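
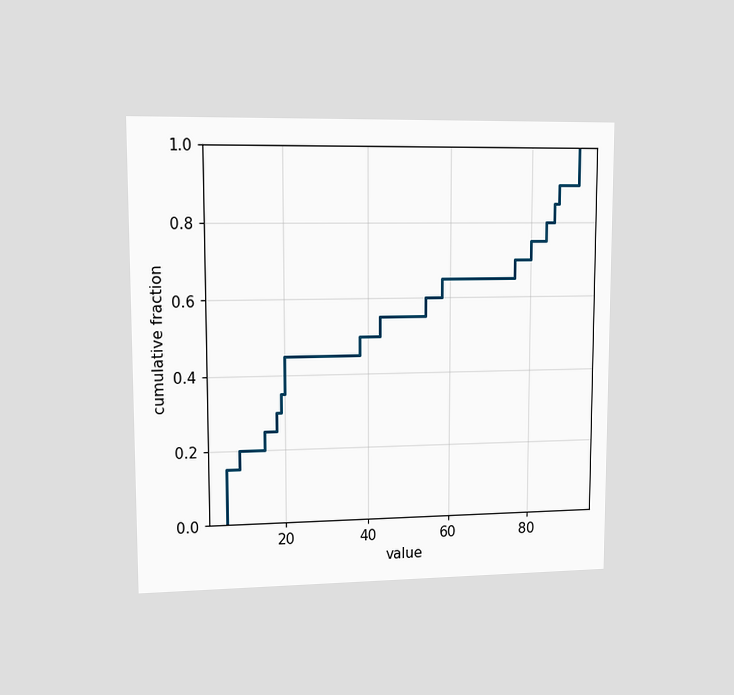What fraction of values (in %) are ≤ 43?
55%

The chart is viewed at a slight angle. At x=43 the ECDF step is at 55%.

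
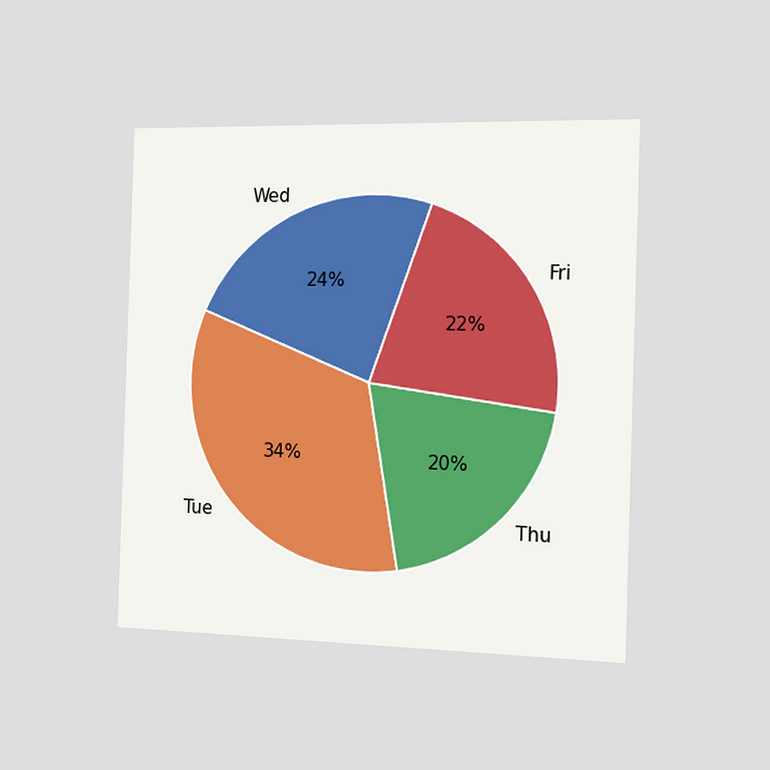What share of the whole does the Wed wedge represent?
24%

The chart is viewed slightly from the right. The Wed slice takes up 24% of the pie.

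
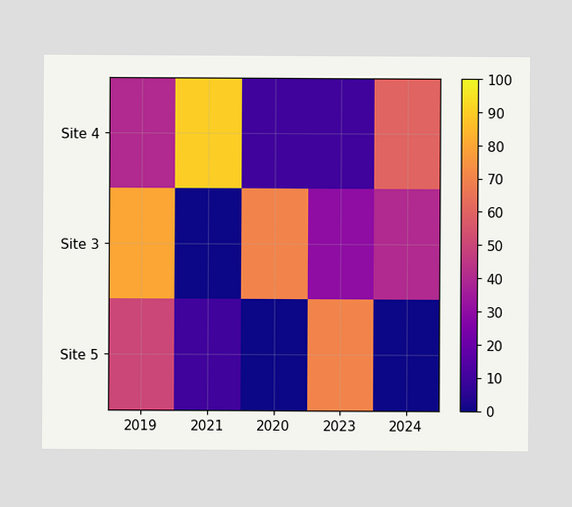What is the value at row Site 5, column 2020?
0

Matching cell (Site 5, 2020) against the colorbar gives 0.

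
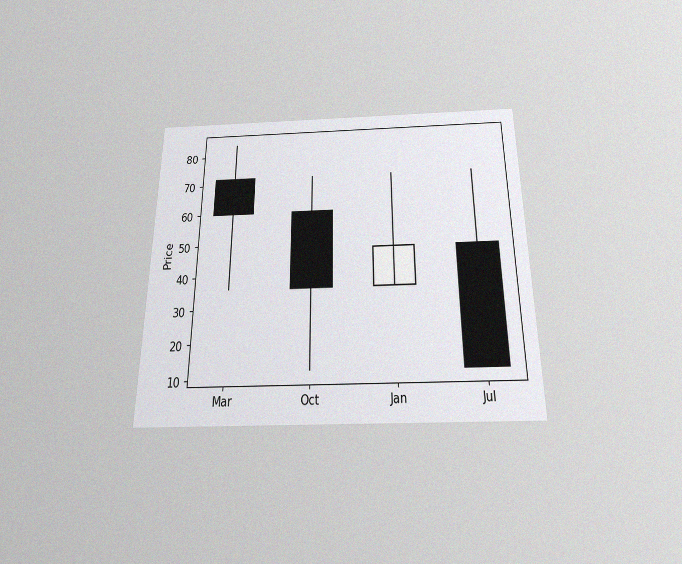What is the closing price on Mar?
The chart is viewed slightly from below, with some photo noise. The Mar candle closes at 60.

60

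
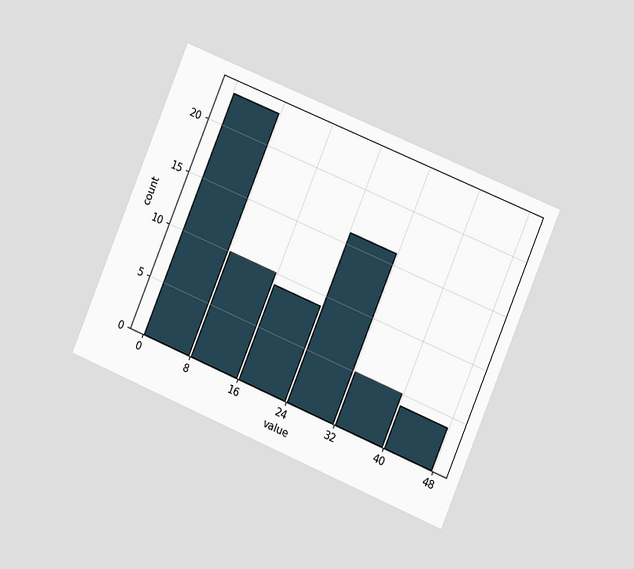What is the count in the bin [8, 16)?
The chart is tilted about 23° clockwise and viewed at a slight angle. The [8, 16) bin has height 10.

10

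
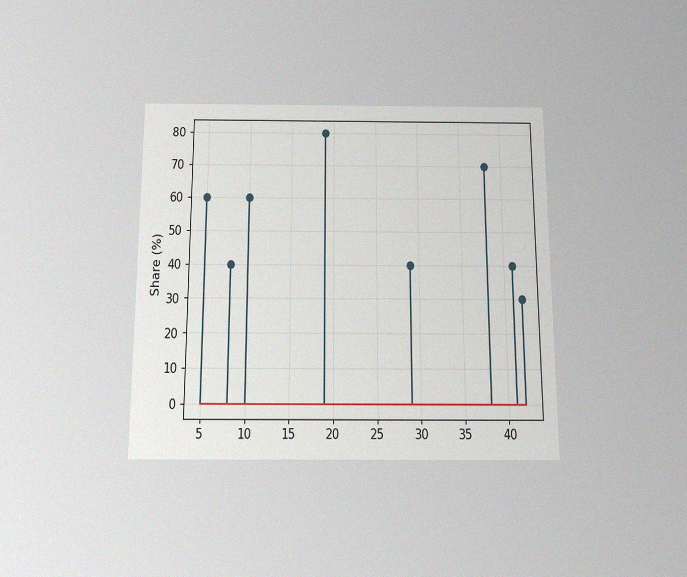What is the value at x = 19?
80%

The chart is viewed slightly from below, with some photo noise. The stem at x=19 reaches 80%.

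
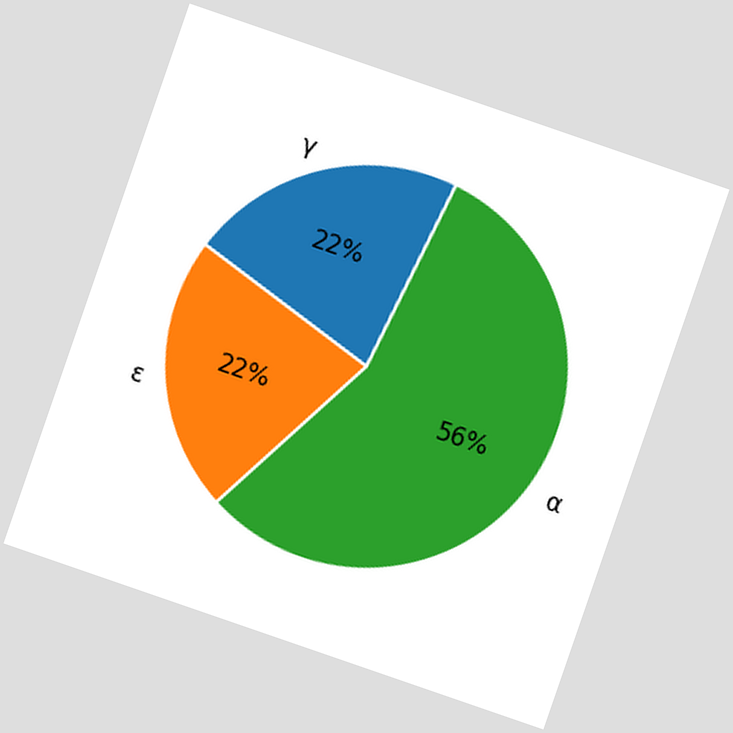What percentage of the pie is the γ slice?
The chart is tilted about 19° clockwise. The γ slice takes up 22% of the pie.

22%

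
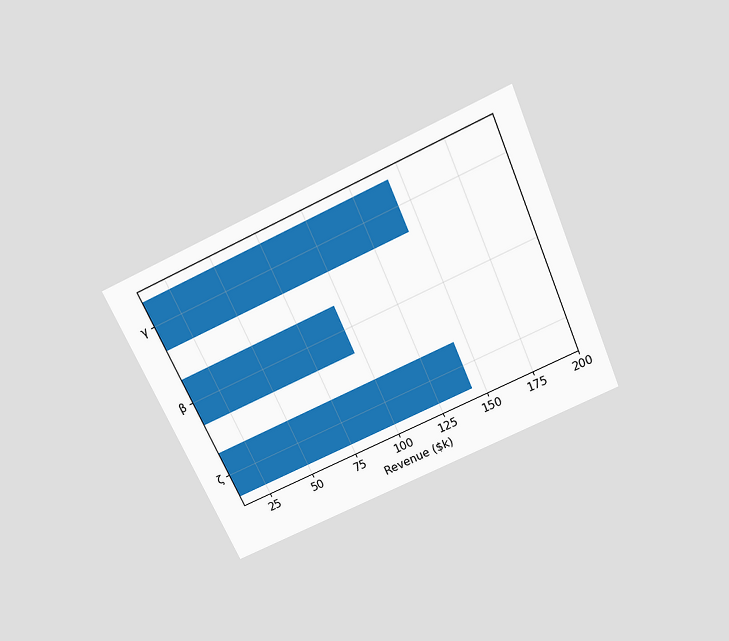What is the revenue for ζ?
The chart is tilted about 24° counter-clockwise and viewed slightly from above. Reading along the chart's x-axis, the ζ bar reaches $144k.

$144k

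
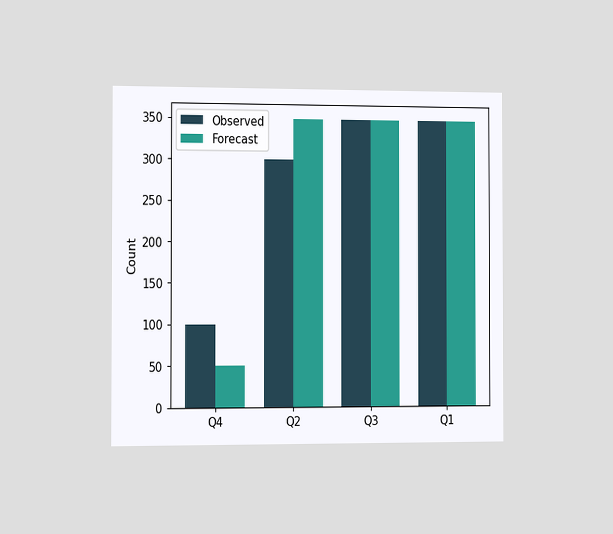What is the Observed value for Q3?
The chart is viewed slightly from the left. The Observed bar at Q3 reaches 350 on the y-axis.

350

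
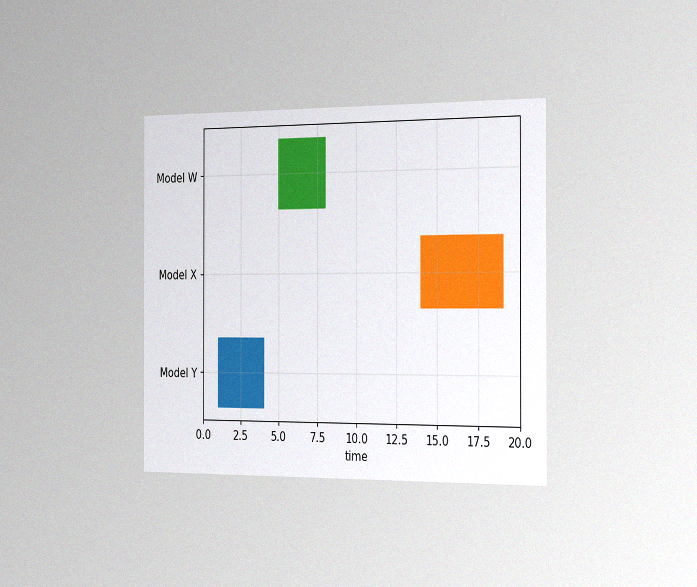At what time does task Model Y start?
The chart is viewed slightly from the right, with some photo noise. The Model Y bar begins at t=1.

1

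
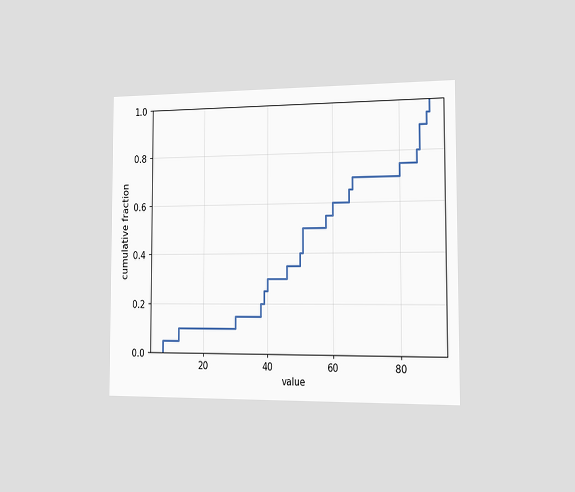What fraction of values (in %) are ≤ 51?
50%

The chart is viewed slightly from the right. At x=51 the ECDF step is at 50%.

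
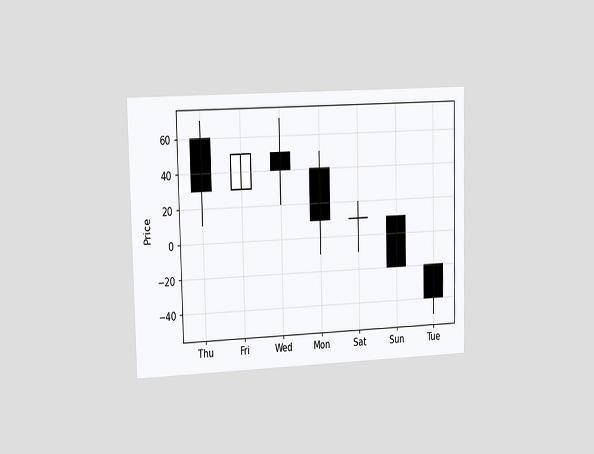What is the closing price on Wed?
40

The chart is viewed slightly from the left. The Wed candle closes at 40.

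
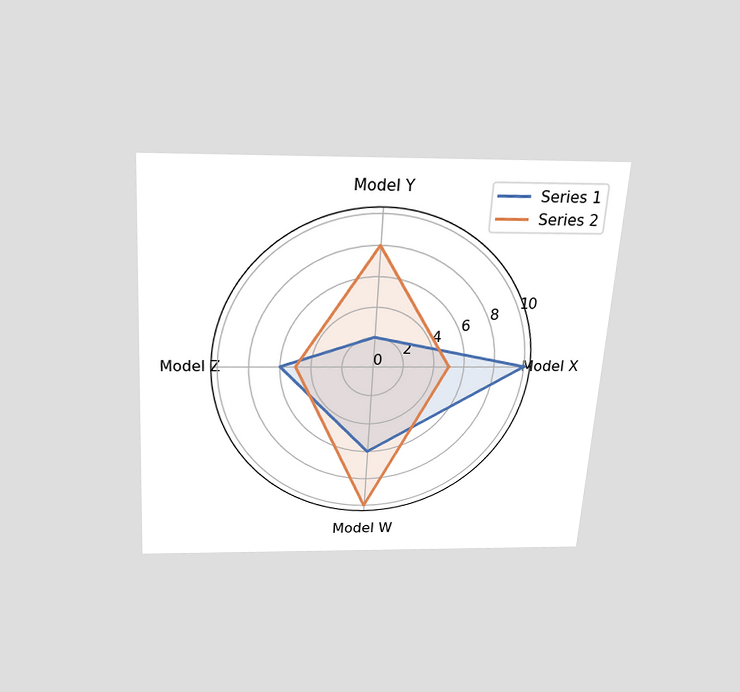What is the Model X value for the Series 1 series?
10

The chart is tilted about 4° clockwise and viewed slightly from above. On the Model X axis, Series 1 reaches 10.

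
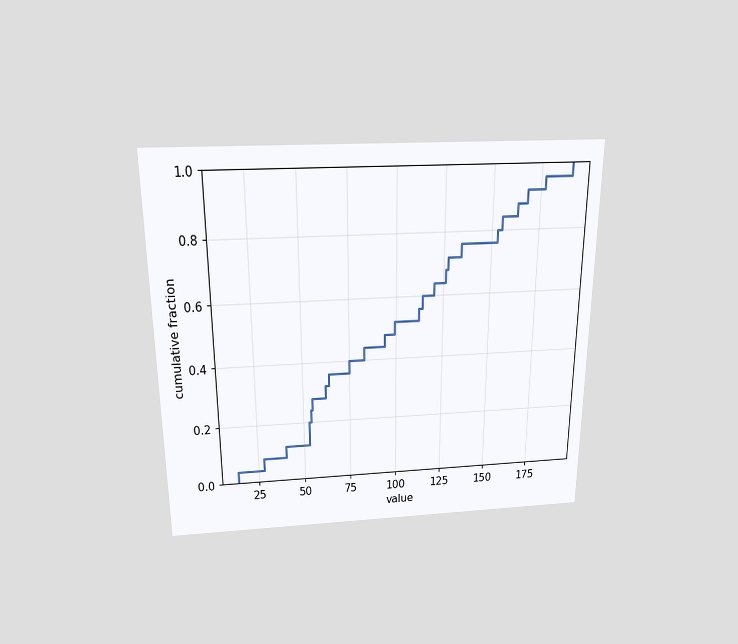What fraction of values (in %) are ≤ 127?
72%

The chart is viewed slightly from above. At x=127 the ECDF step is at 72%.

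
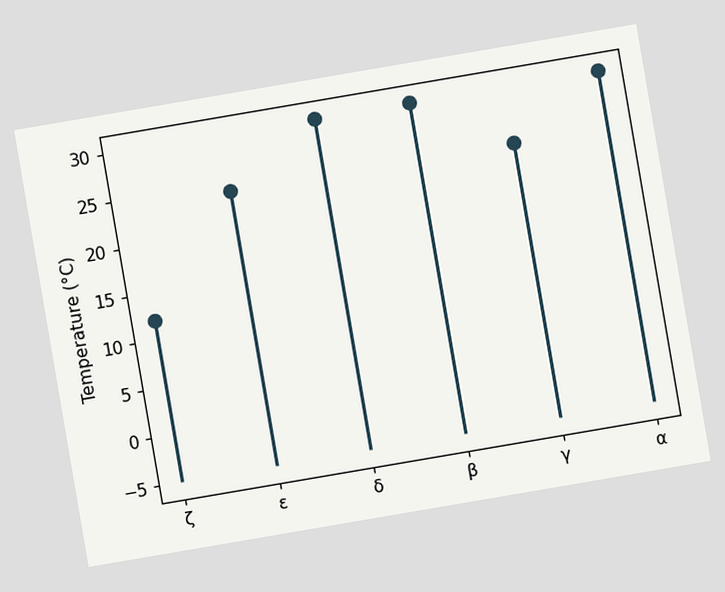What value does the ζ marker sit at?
12°C

The chart is tilted about 10° counter-clockwise. The ζ marker sits at 12°C.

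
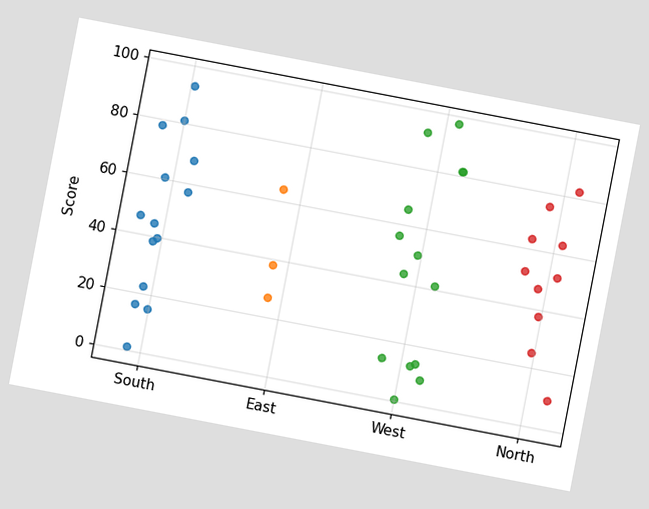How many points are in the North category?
10

The chart is tilted about 11° clockwise. Counting the markers in the North column gives 10.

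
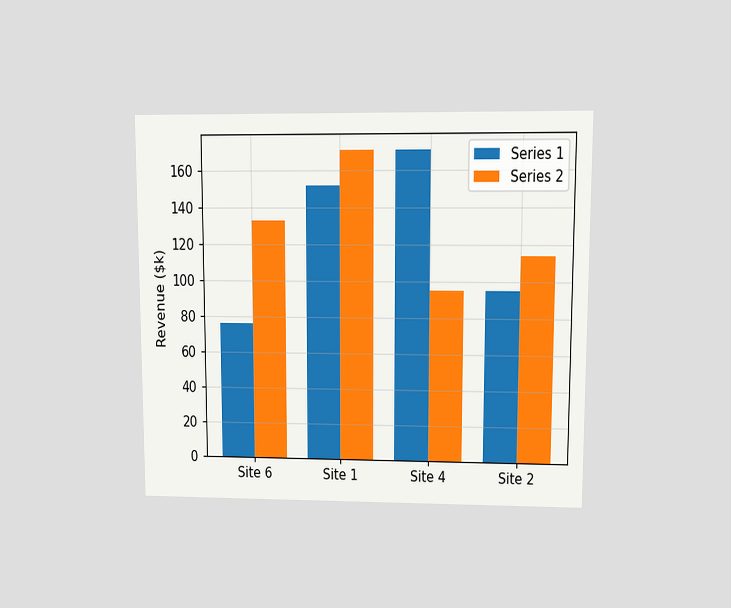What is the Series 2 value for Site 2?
The chart is viewed at a slight angle. The Series 2 bar at Site 2 reaches $114k on the y-axis.

$114k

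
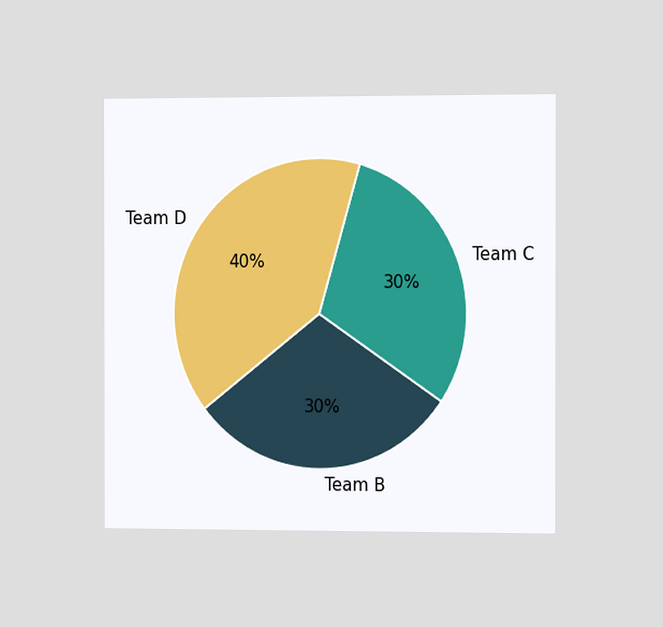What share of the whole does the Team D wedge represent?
The chart is viewed slightly from the right. The Team D slice takes up 40% of the pie.

40%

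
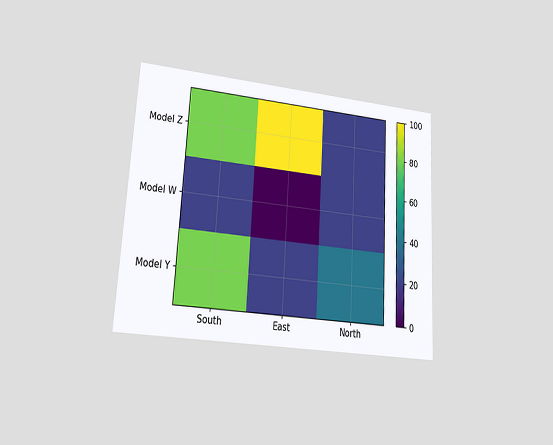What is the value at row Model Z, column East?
The chart is tilted about 3° clockwise and viewed at a slight angle. Matching cell (Model Z, East) against the colorbar gives 100.

100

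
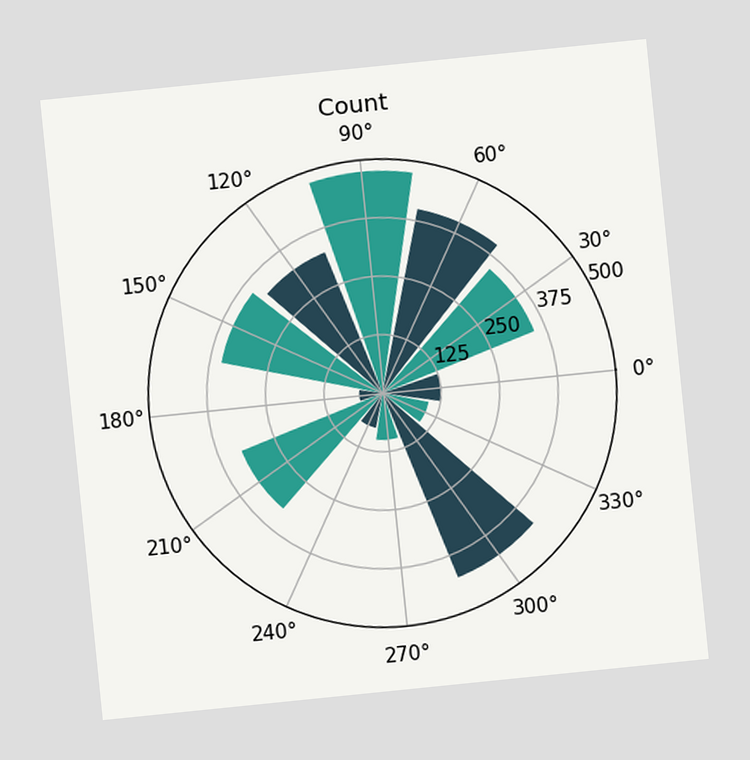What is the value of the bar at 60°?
The chart is tilted about 6° counter-clockwise. The bar at 60° reaches 400 on the radial axis.

400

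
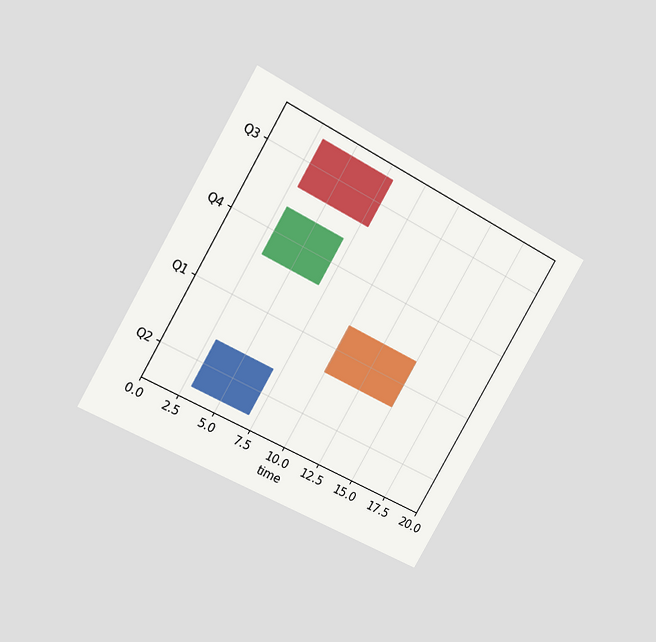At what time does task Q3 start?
3

The chart is tilted about 30° clockwise and viewed at a slight angle. The Q3 bar begins at t=3.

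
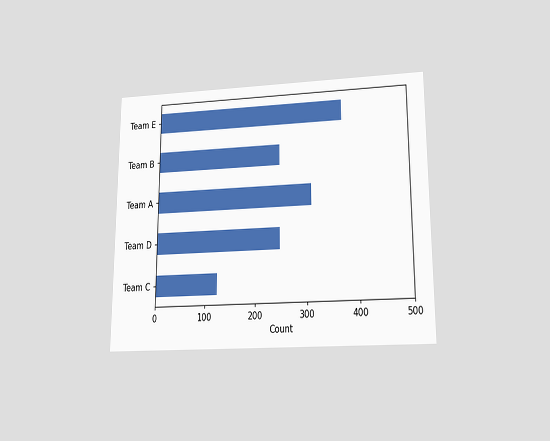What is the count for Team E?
The chart is viewed slightly from below. Reading along the chart's x-axis, the Team E bar reaches 372.

372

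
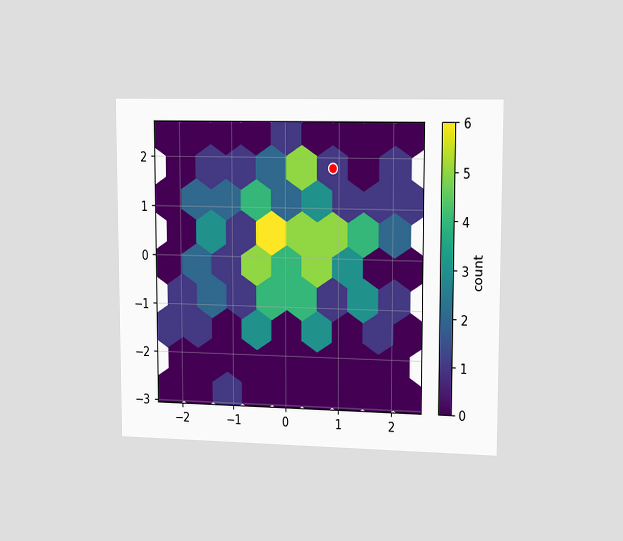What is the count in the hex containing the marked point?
The chart is viewed slightly from the right. The marked hex reads 1 on the colorbar.

1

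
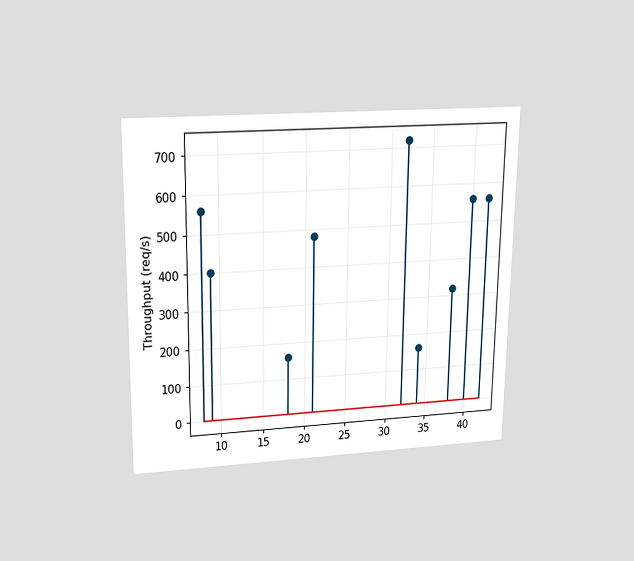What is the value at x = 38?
320req/s

The chart is viewed slightly from above. The stem at x=38 reaches 320req/s.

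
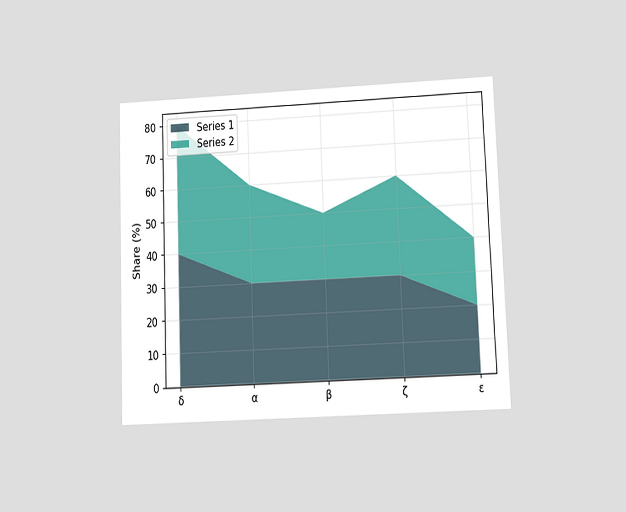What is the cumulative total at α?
The chart is tilted about 2° counter-clockwise and viewed at a slight angle. The stacked total at α reaches 60%.

60%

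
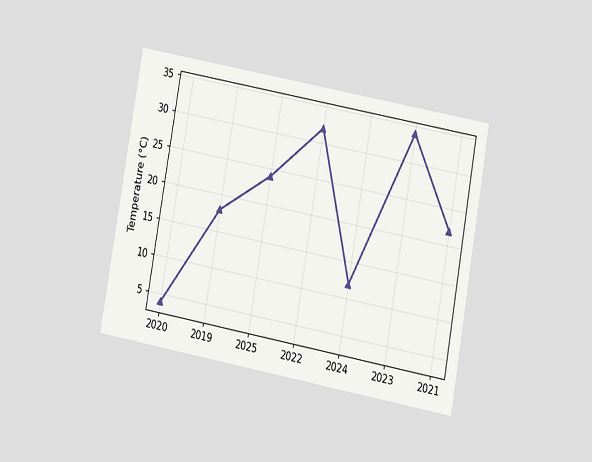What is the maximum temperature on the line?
The chart is tilted about 10° clockwise and viewed at a slight angle. The highest point is at 2023, and reading across to the y-axis gives 34°C.

34°C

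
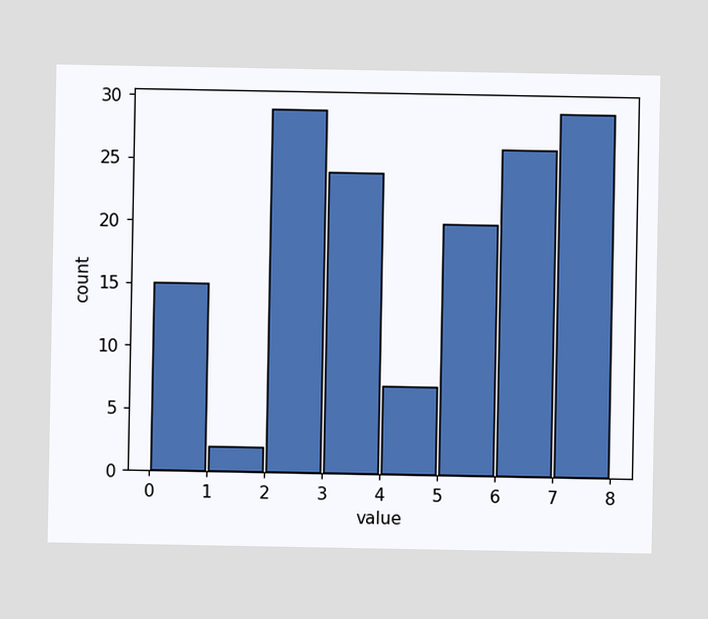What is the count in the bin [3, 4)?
The [3, 4) bin has height 24.

24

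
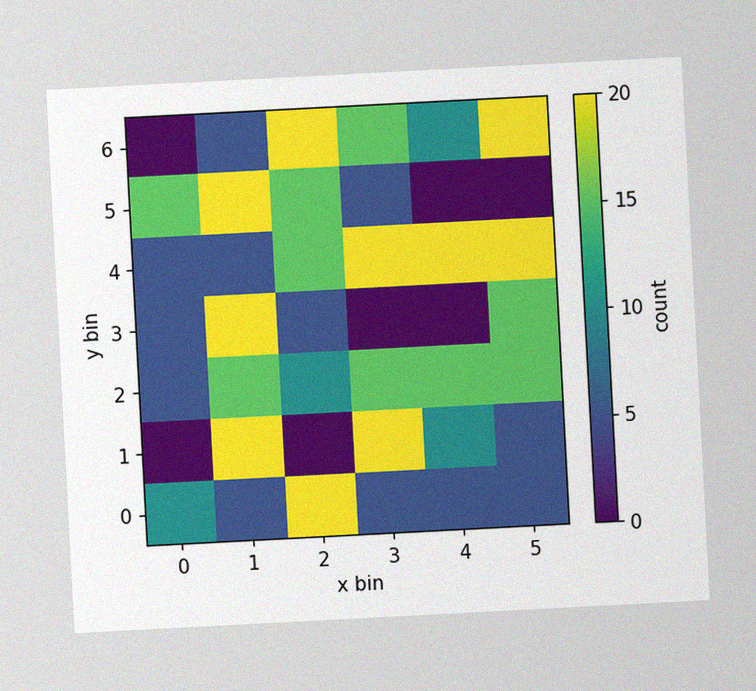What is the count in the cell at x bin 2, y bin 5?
The chart is tilted about 3° counter-clockwise, with some photo noise. Matching the cell (2, 5) against the colorbar gives 15.

15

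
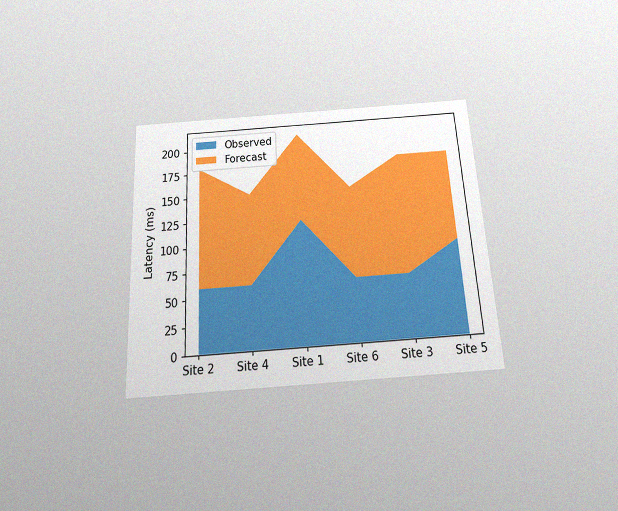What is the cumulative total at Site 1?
The chart is tilted about 3° counter-clockwise and viewed slightly from below, with some photo noise. The stacked total at Site 1 reaches 210ms.

210ms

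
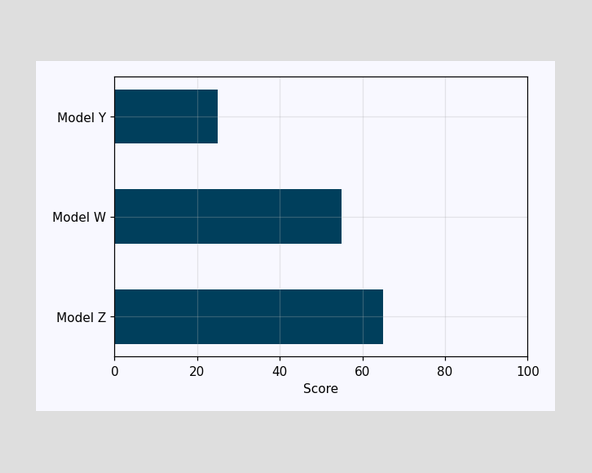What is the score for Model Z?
65

Reading along the chart's x-axis, the Model Z bar reaches 65.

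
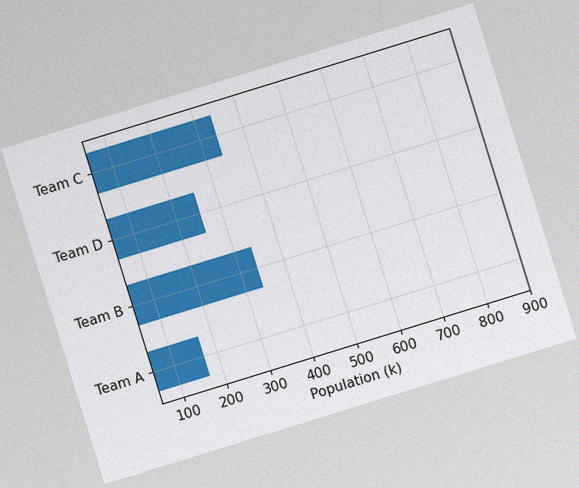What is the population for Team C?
The chart is tilted about 17° counter-clockwise, with some photo noise. Reading along the chart's x-axis, the Team C bar reaches 340k.

340k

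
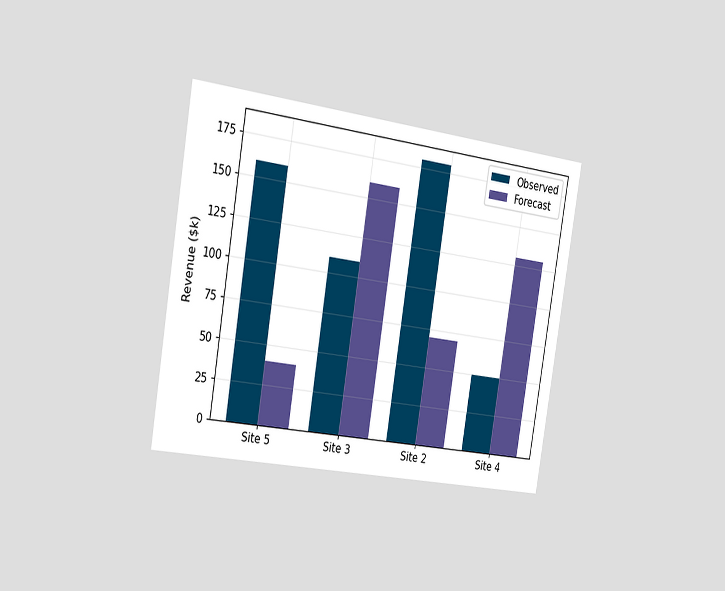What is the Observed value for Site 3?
The chart is tilted about 9° clockwise and viewed slightly from the left. The Observed bar at Site 3 reaches $110k on the y-axis.

$110k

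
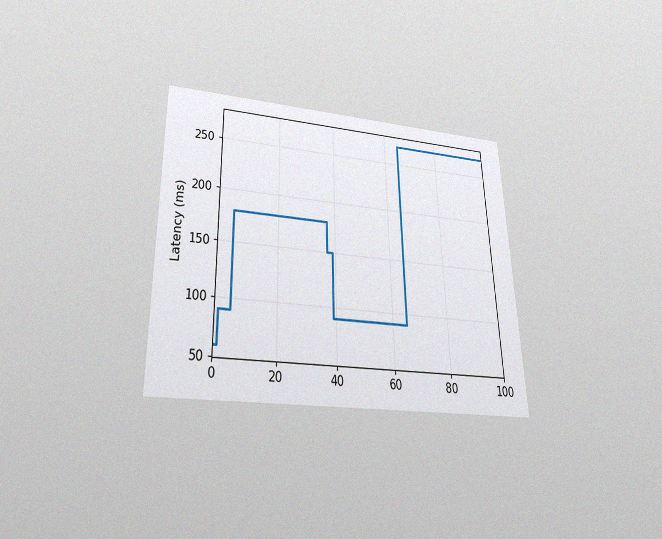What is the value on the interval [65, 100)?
The chart is viewed slightly from below, with some photo noise. On [65, 100) the step sits at 270ms.

270ms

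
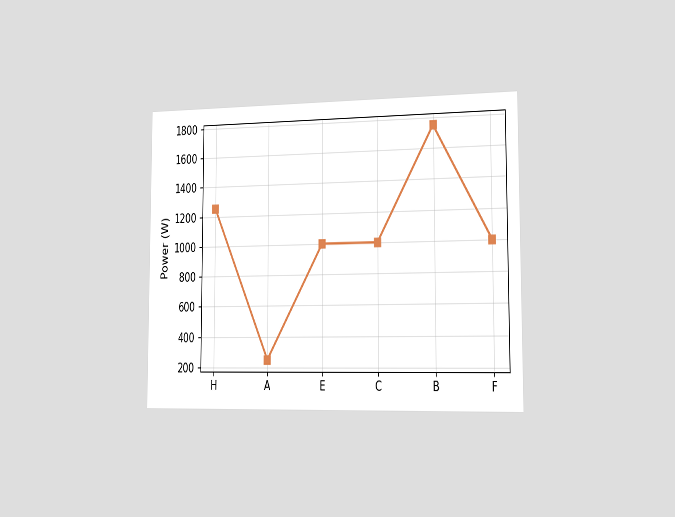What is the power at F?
The chart is viewed slightly from the right. At F, the line is at 1000W.

1000W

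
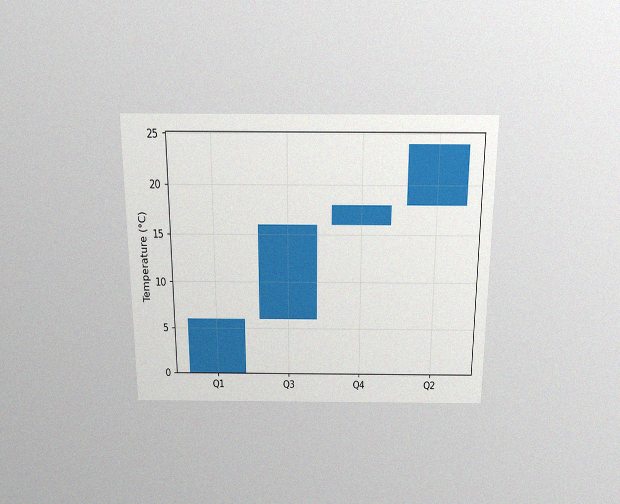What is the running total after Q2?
The chart is viewed slightly from above, with some photo noise. After Q2 the running total reaches 24°C.

24°C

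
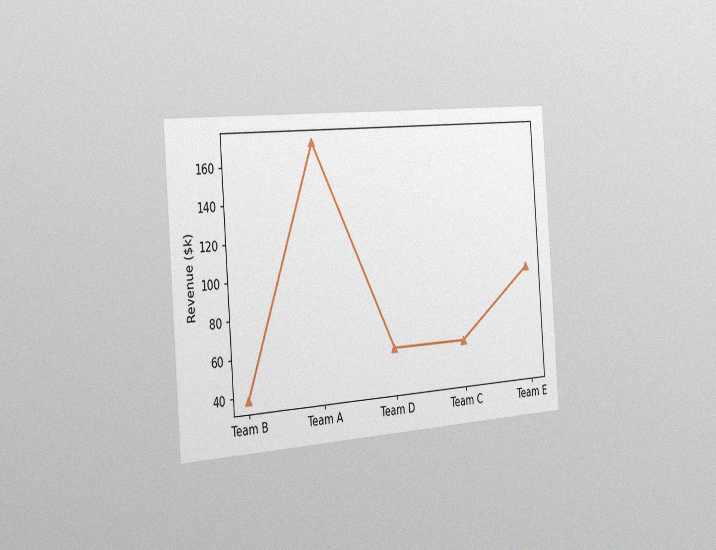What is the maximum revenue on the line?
$171k

The chart is tilted about 4° counter-clockwise and viewed slightly from the left, with some photo noise. The highest point is at Team A, and reading across to the y-axis gives $171k.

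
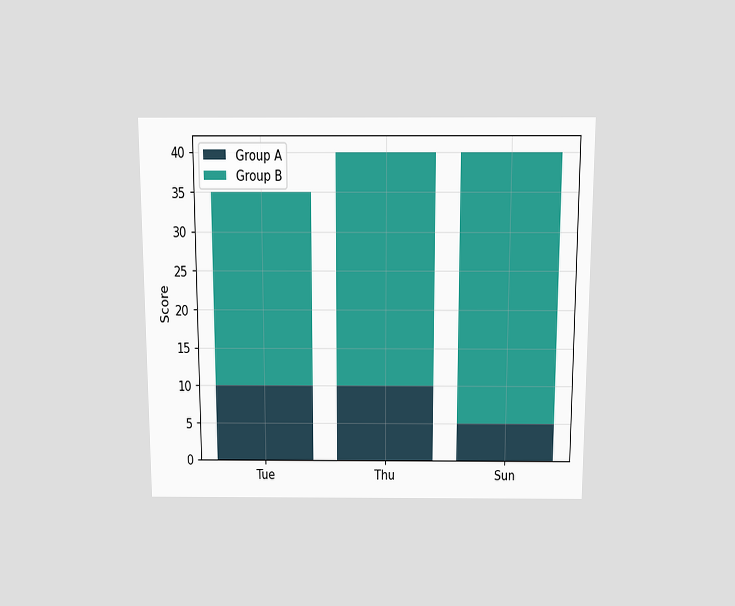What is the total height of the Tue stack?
The chart is viewed slightly from above. The Tue stack's top reaches 35 on the y-axis.

35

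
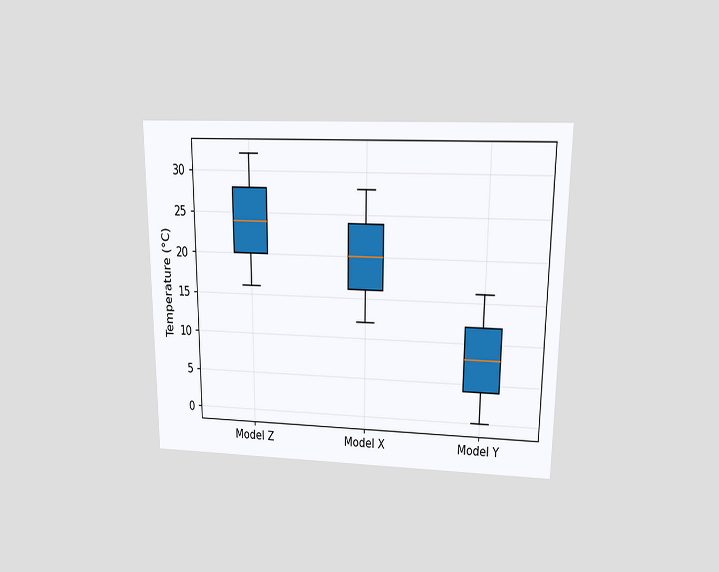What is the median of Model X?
20°C

The chart is viewed at a slight angle. The median line in the Model X box sits at 20°C.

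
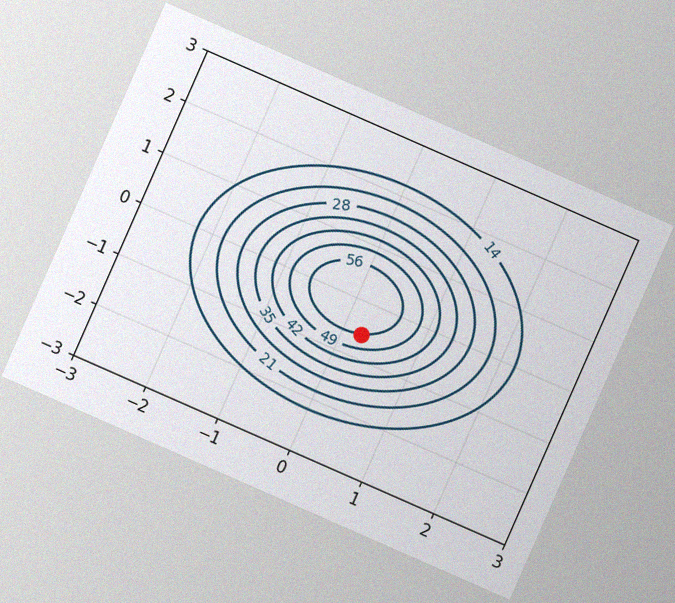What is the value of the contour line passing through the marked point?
56

The chart is tilted about 24° clockwise, with some photo noise. The marked point sits on the contour labelled 56.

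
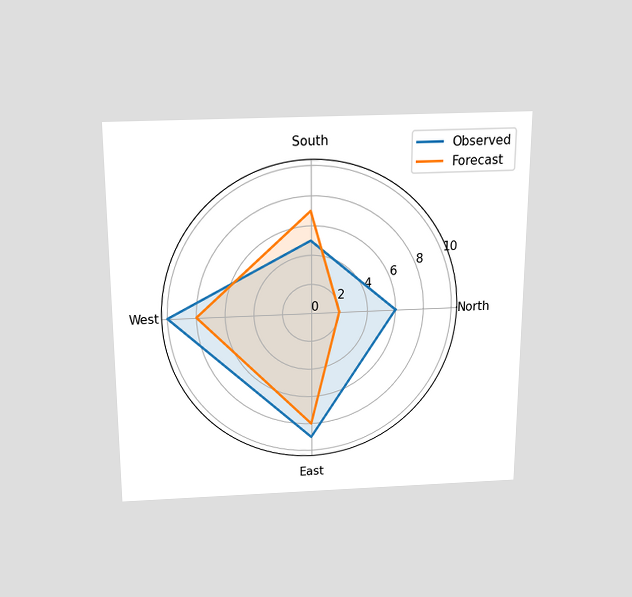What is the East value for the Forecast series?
The chart is viewed slightly from above. On the East axis, Forecast reaches 8.

8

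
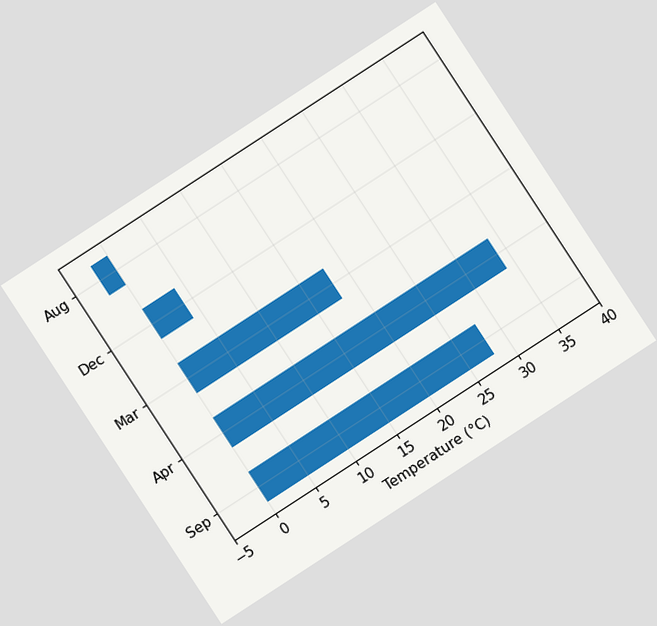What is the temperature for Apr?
The chart is tilted about 33° counter-clockwise. Reading along the chart's x-axis, the Apr bar reaches 34°C.

34°C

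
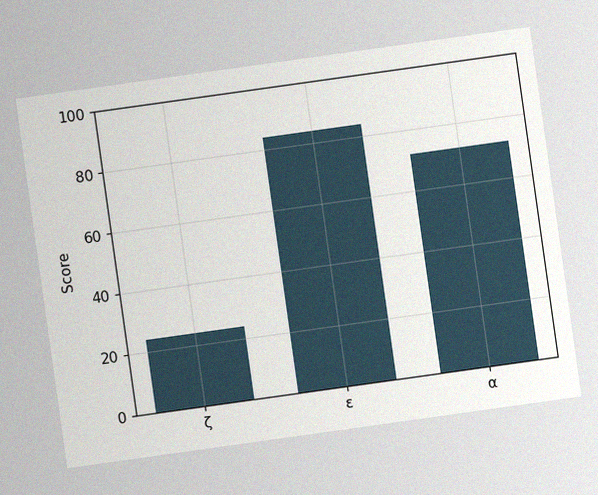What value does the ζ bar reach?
24

The chart is tilted about 8° counter-clockwise, with some photo noise. Reading along the chart's y-axis, the ζ bar reaches 24.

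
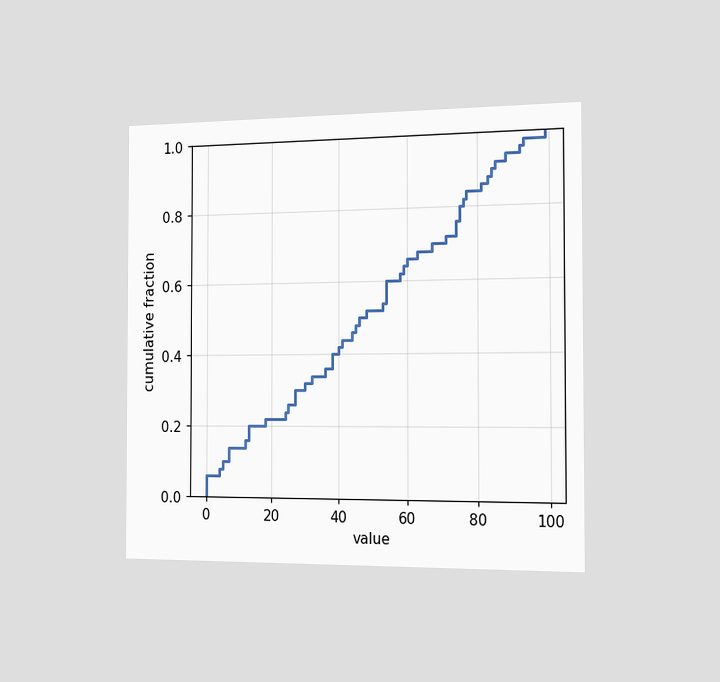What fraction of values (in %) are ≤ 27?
30%

The chart is viewed slightly from the right. At x=27 the ECDF step is at 30%.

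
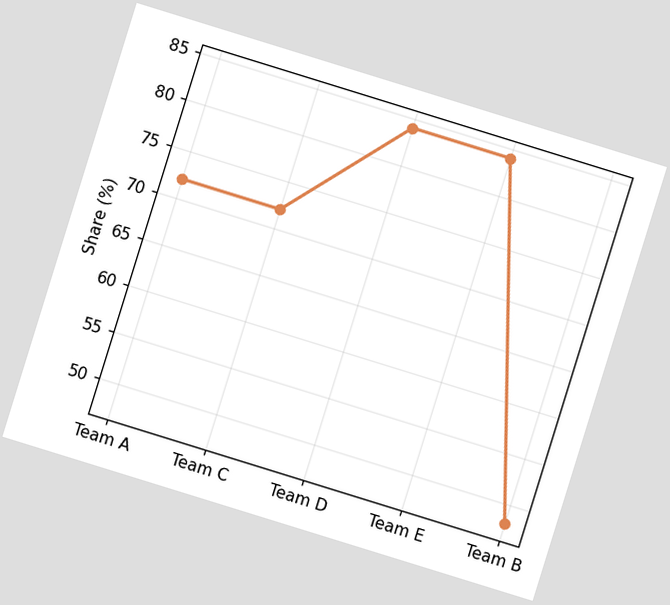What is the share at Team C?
The chart is tilted about 17° clockwise. At Team C, the line is at 72%.

72%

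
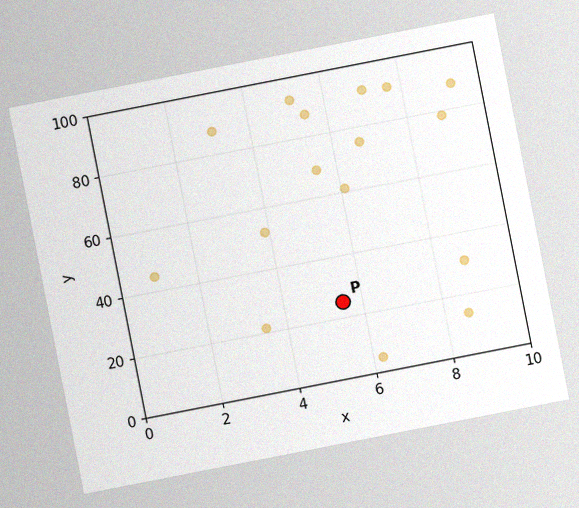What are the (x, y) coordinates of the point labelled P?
The chart is tilted about 11° counter-clockwise, with some photo noise. Following the gridlines from P to each axis, P sits at (5.5, 25).

(5.5, 25)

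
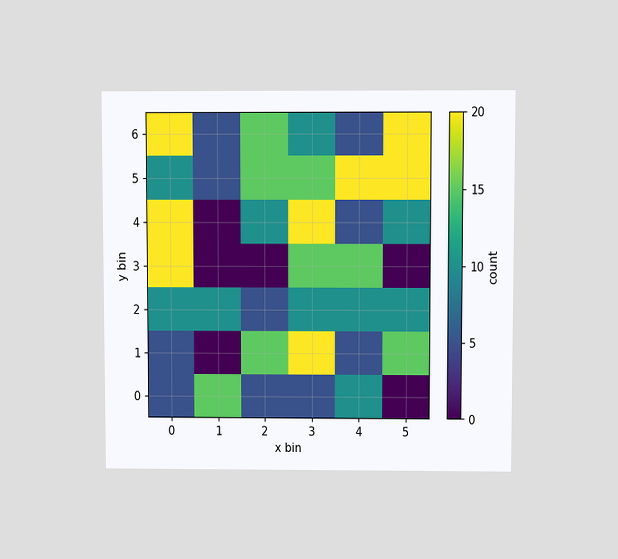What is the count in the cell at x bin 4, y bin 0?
The chart is viewed at a slight angle. Matching the cell (4, 0) against the colorbar gives 10.

10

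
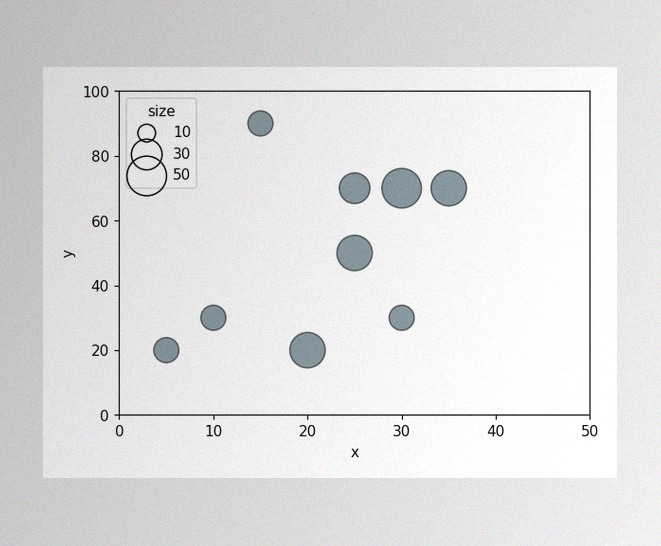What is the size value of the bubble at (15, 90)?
20

The image has some photo noise and uneven lighting. Matching the bubble at (15, 90) against the size legend gives 20.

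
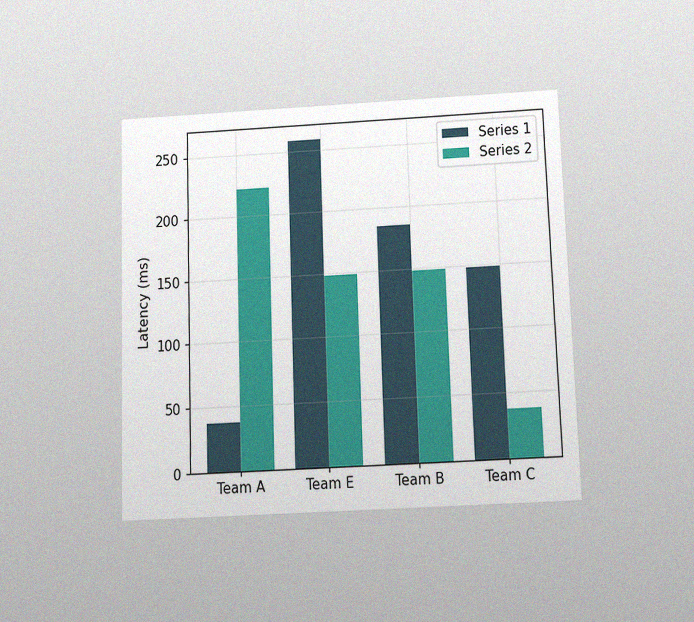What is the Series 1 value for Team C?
148ms

The chart is viewed slightly from below, with some photo noise. The Series 1 bar at Team C reaches 148ms on the y-axis.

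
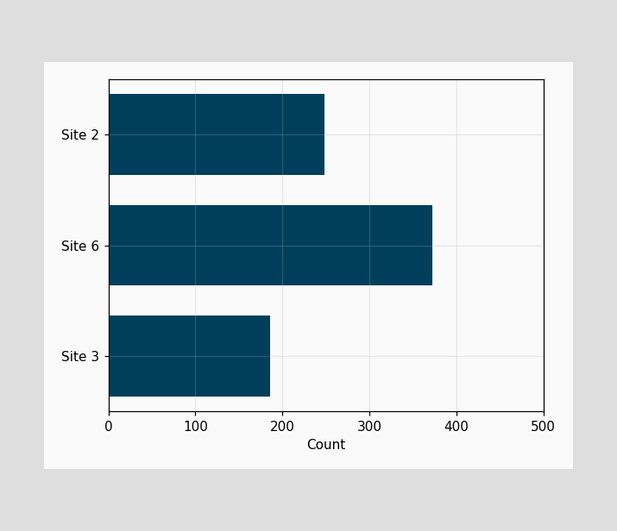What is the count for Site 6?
372

Reading along the chart's x-axis, the Site 6 bar reaches 372.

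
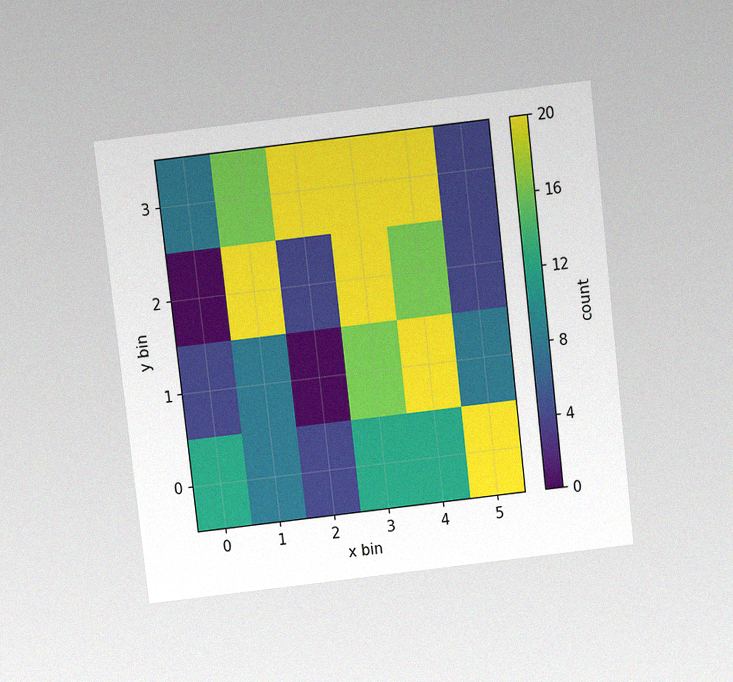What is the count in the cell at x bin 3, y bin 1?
16

The chart is tilted about 7° counter-clockwise and viewed slightly from above, with some photo noise. Matching the cell (3, 1) against the colorbar gives 16.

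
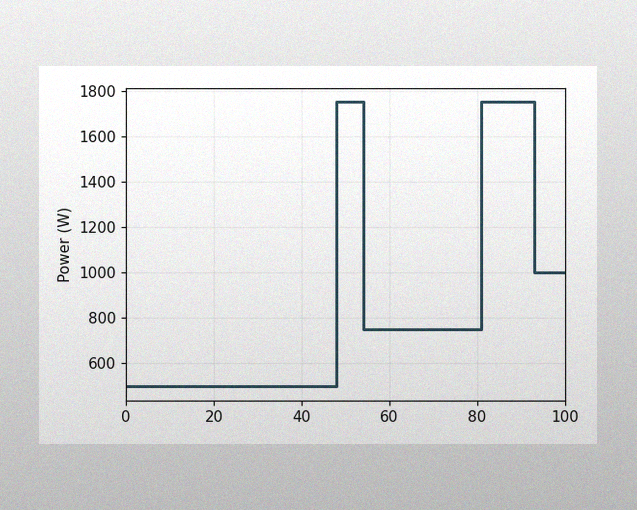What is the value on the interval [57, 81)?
750W

The image has some photo noise and uneven lighting. On [57, 81) the step sits at 750W.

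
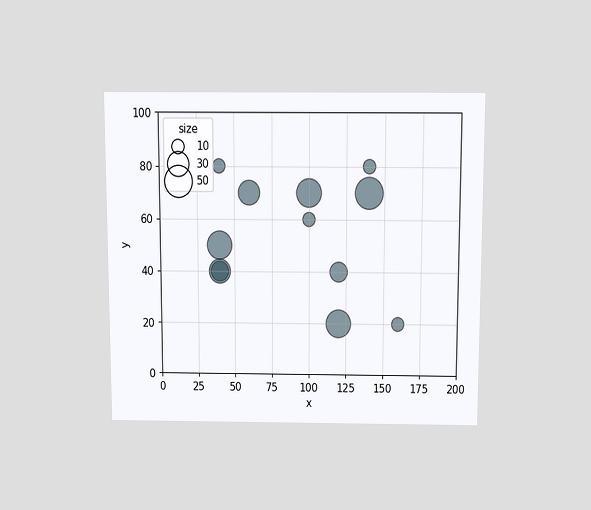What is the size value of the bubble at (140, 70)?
The chart is viewed slightly from above. Matching the bubble at (140, 70) against the size legend gives 50.

50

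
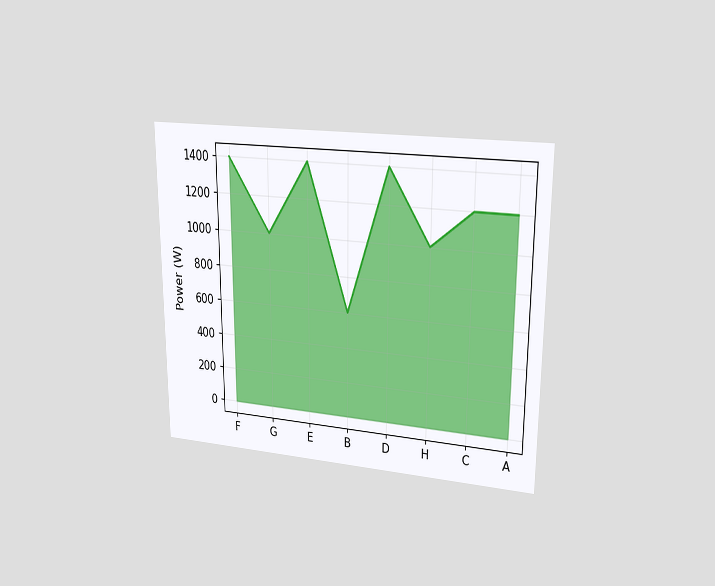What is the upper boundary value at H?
The chart is viewed at a slight angle. At H the upper boundary is at 1000W.

1000W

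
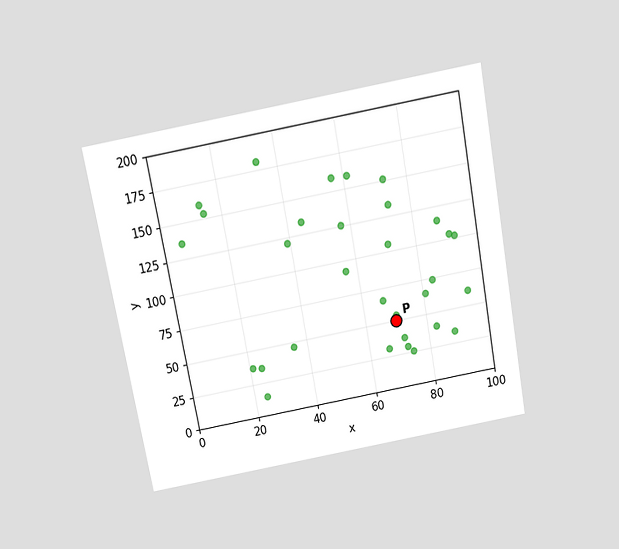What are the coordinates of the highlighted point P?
(70, 50)

The chart is tilted about 11° counter-clockwise and viewed slightly from above. Following the gridlines from P to each axis, P sits at (70, 50).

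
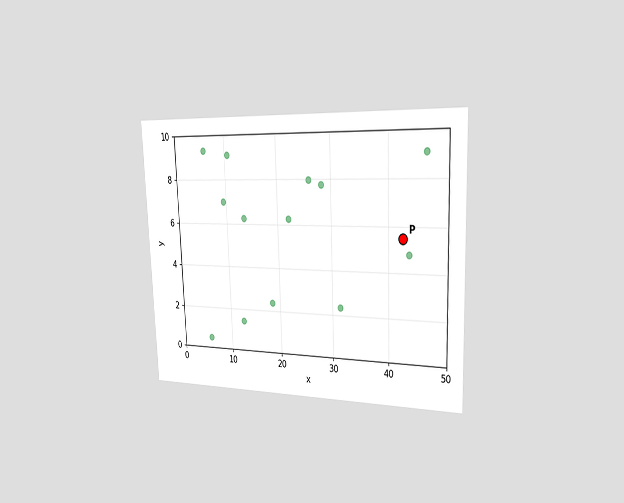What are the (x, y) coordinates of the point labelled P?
The chart is tilted about 2° counter-clockwise and viewed slightly from the right. Following the gridlines from P to each axis, P sits at (42.5, 5.5).

(42.5, 5.5)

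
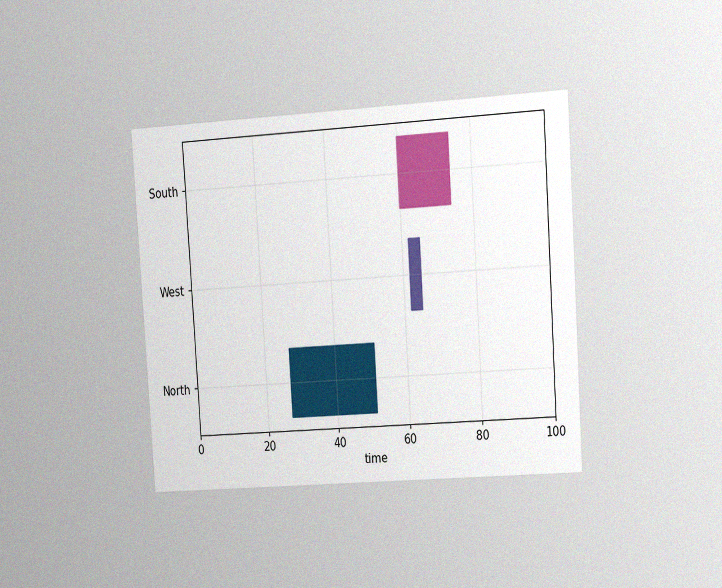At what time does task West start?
The chart is tilted about 4° counter-clockwise and viewed slightly from the right, with some photo noise. The West bar begins at t=62.

62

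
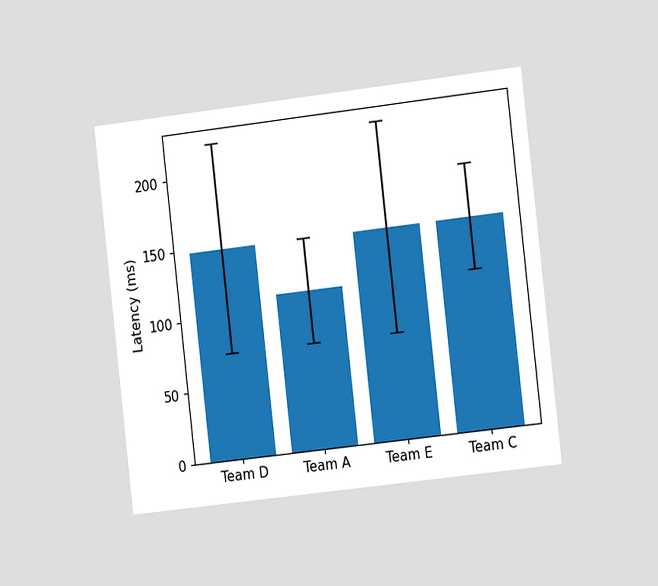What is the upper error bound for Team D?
222ms

The chart is tilted about 7° counter-clockwise and viewed slightly from the right. The Team D bar's upper whisker reaches 222ms.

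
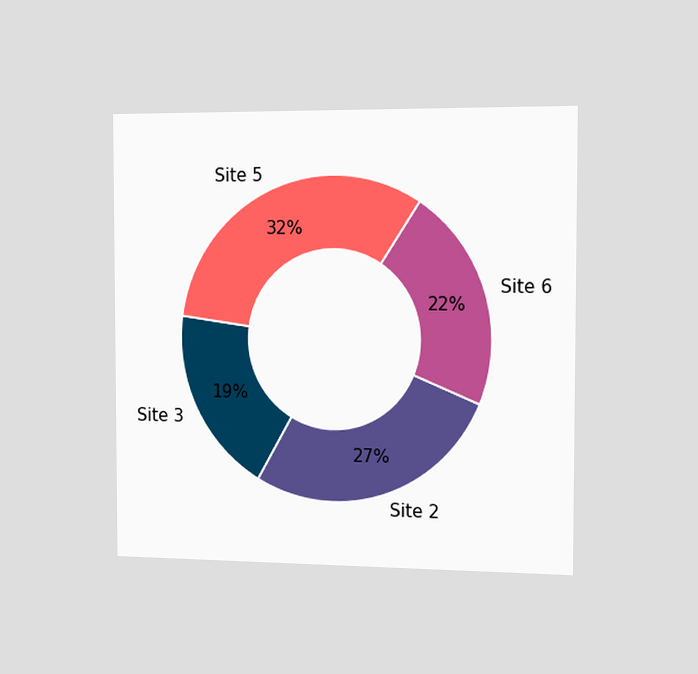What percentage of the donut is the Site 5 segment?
The chart is viewed slightly from the right. The Site 5 segment takes up 32% of the ring.

32%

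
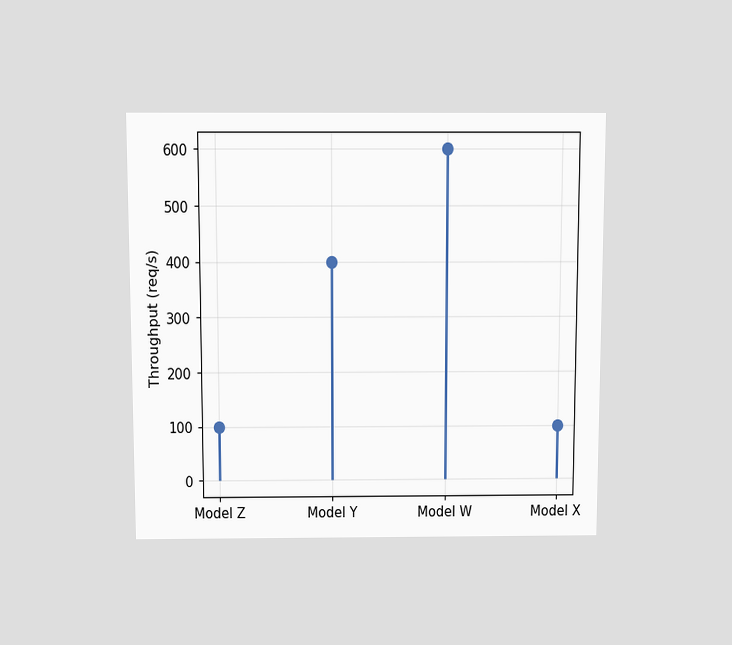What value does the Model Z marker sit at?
The chart is viewed slightly from above. The Model Z marker sits at 100req/s.

100req/s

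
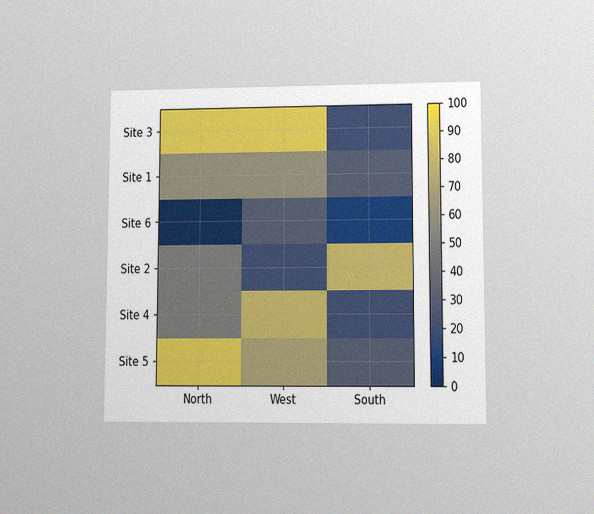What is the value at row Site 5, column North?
The chart is viewed at a slight angle, with some photo noise. Matching cell (Site 5, North) against the colorbar gives 90.

90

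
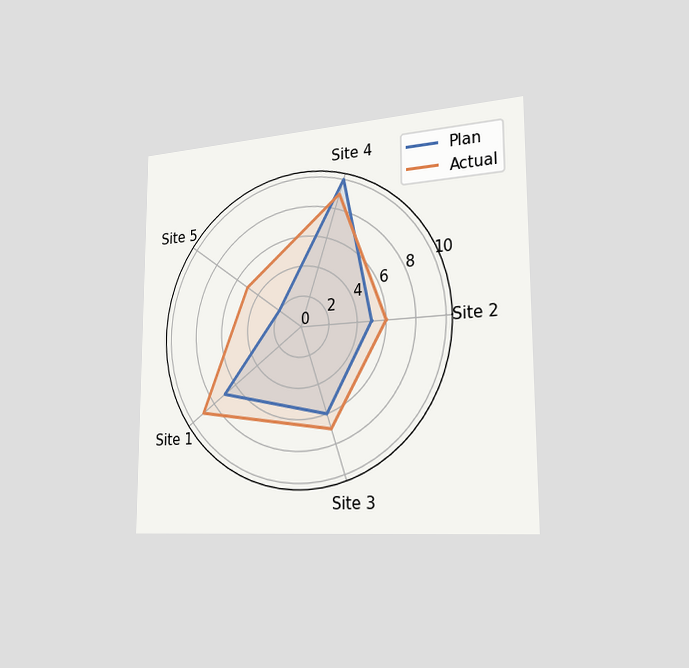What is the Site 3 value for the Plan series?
6

The chart is viewed slightly from the right. On the Site 3 axis, Plan reaches 6.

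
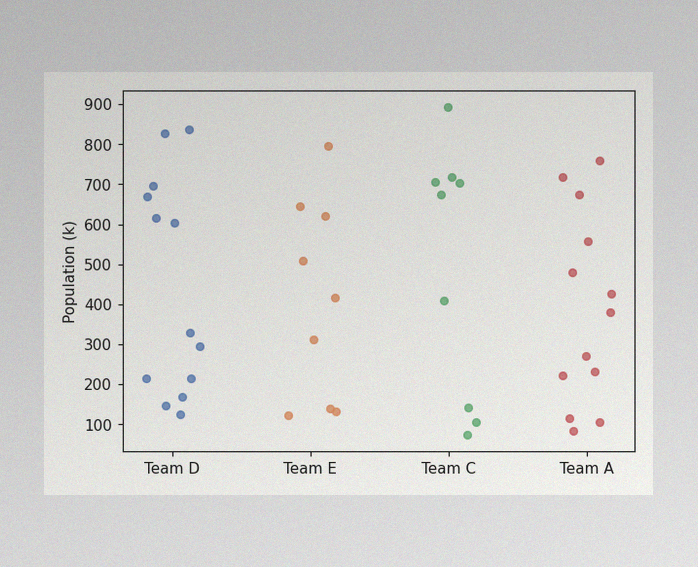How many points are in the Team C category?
The image has some photo noise and uneven lighting. Counting the markers in the Team C column gives 9.

9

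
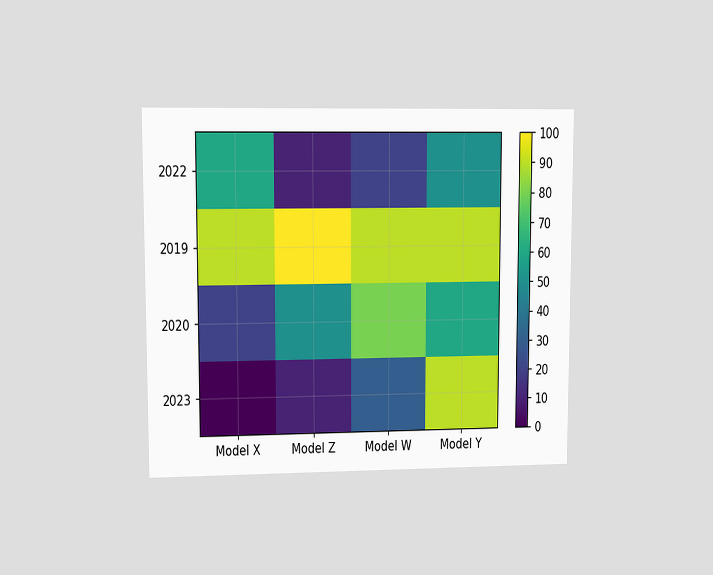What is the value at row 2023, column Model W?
30

The chart is viewed at a slight angle. Matching cell (2023, Model W) against the colorbar gives 30.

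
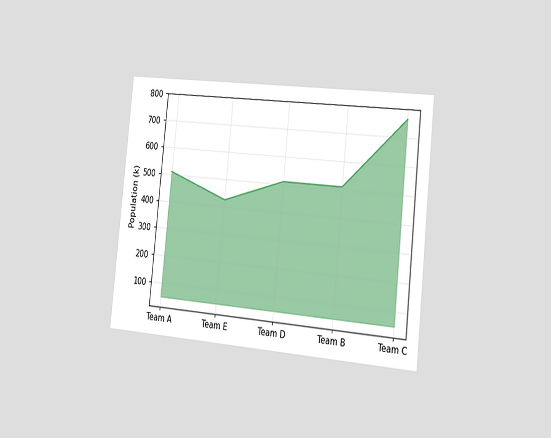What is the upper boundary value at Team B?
510k

The chart is tilted about 6° clockwise and viewed slightly from the right. At Team B the upper boundary is at 510k.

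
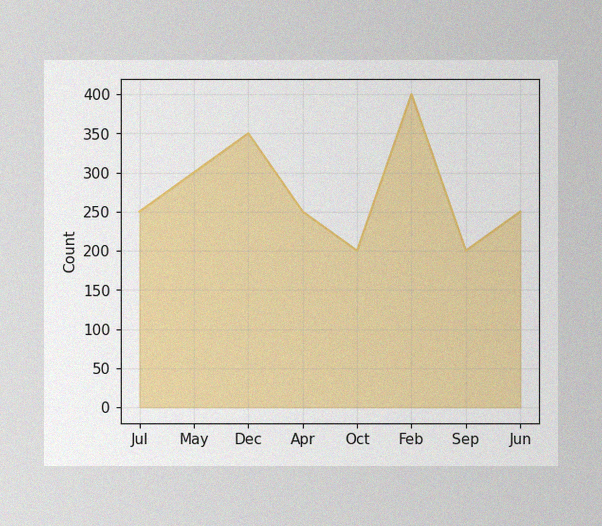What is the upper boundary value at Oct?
200

The image has some photo noise and uneven lighting. At Oct the upper boundary is at 200.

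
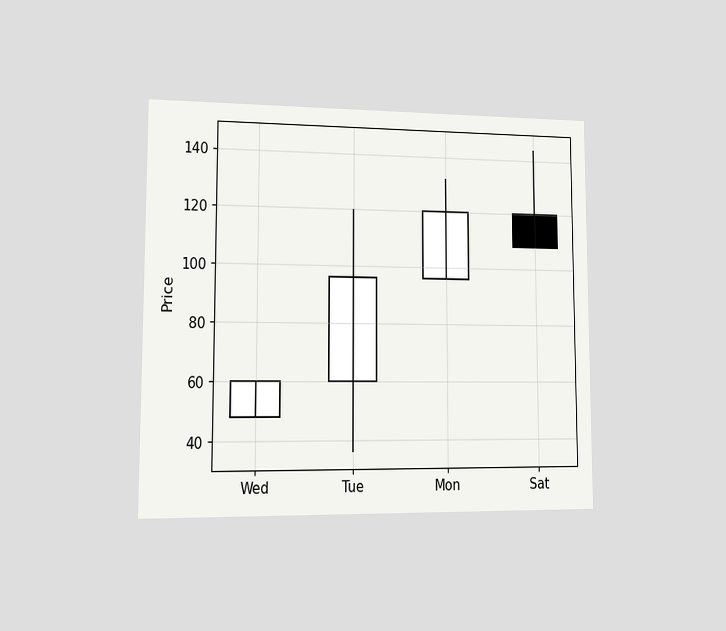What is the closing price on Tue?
96

The chart is viewed at a slight angle. The Tue candle closes at 96.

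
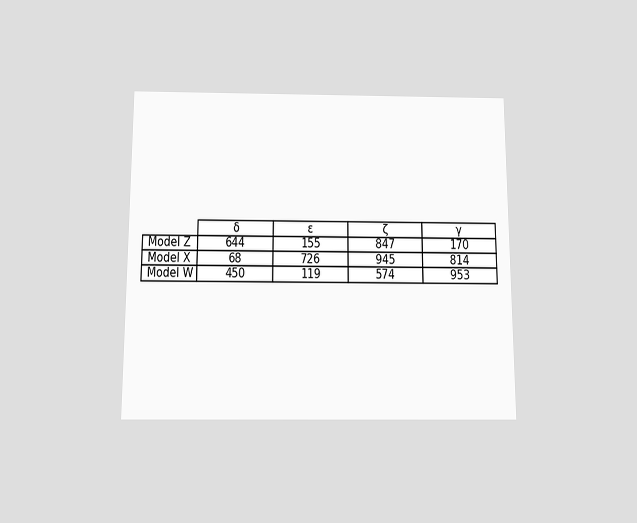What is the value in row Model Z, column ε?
The chart is viewed slightly from below. The (Model Z, ε) cell reads 155.

155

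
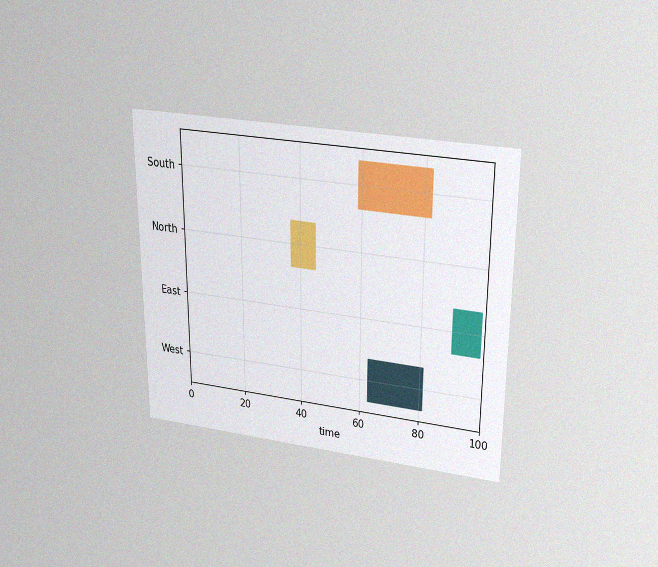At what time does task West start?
63

The chart is viewed slightly from above, with some photo noise. The West bar begins at t=63.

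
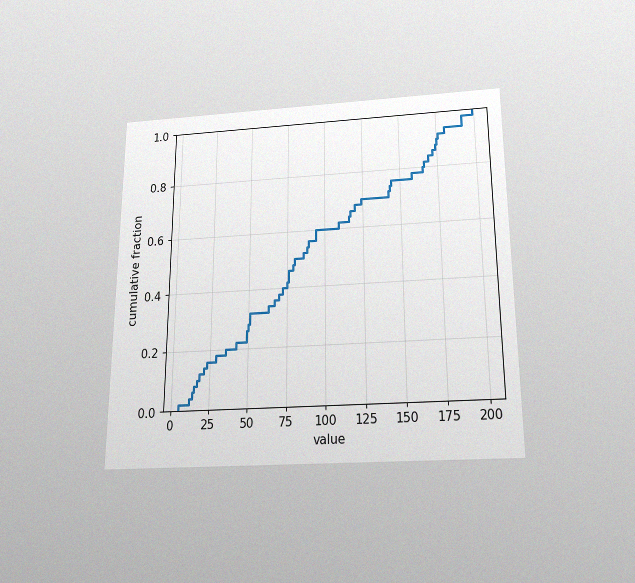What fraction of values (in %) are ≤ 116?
64%

The chart is viewed slightly from below, with some photo noise. At x=116 the ECDF step is at 64%.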